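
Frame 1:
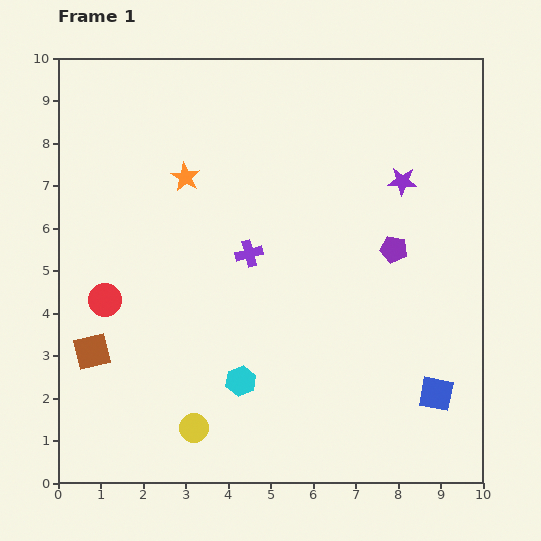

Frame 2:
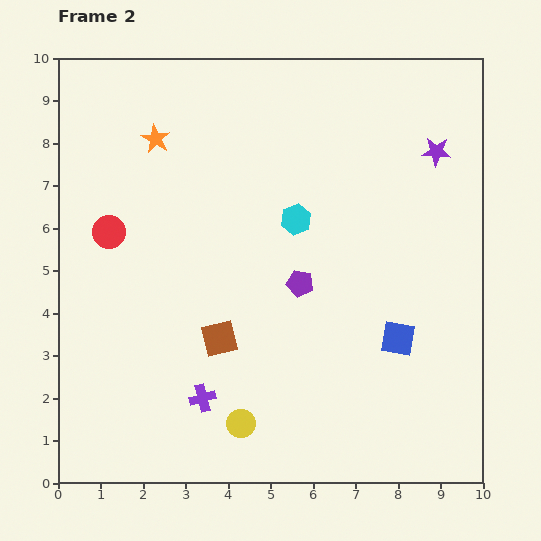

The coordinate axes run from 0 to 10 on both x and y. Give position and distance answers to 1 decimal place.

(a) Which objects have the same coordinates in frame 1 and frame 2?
none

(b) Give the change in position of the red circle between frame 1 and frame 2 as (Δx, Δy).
(0.1, 1.6)

The red circle was at (1.1, 4.3) in frame 1 and (1.2, 5.9) in frame 2.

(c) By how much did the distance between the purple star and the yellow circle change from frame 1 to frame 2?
+0.3

Distance in frame 1: 7.6. Distance in frame 2: 7.9.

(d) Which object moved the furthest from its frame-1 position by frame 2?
the cyan hexagon

(moved 4.0; next 3.6)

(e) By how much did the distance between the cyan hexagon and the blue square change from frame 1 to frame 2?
-0.9

Distance in frame 1: 4.6. Distance in frame 2: 3.7.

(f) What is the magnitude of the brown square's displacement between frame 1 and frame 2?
3.0

The brown square moved from (0.8, 3.1) to (3.8, 3.4), a distance of √(3.0² + 0.3²) ≈ 3.0.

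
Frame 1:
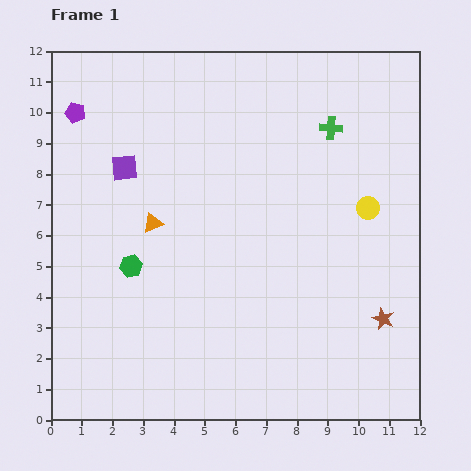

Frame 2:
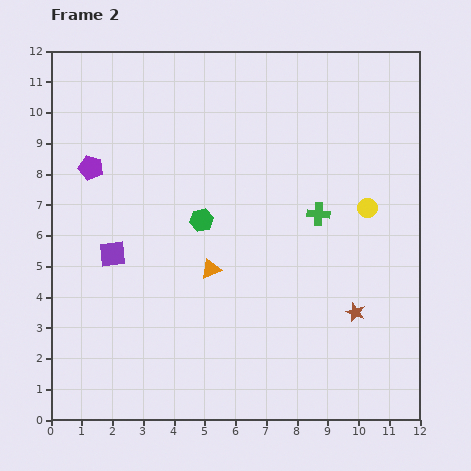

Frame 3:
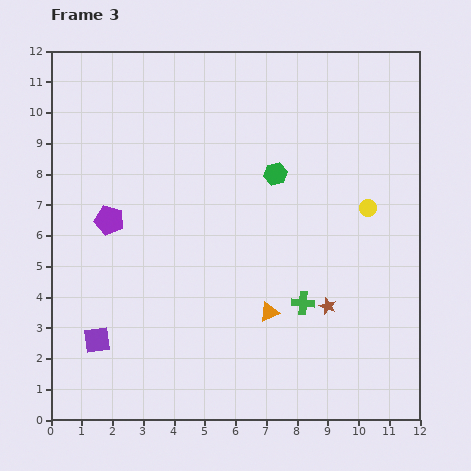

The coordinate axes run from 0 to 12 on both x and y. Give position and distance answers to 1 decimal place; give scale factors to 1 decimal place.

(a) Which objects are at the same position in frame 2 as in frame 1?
the yellow circle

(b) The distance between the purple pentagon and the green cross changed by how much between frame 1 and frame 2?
-0.7

Distance in frame 1: 8.3. Distance in frame 2: 7.6.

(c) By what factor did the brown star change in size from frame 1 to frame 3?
0.7×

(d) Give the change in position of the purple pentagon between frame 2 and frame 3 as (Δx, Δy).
(0.6, -1.7)

The purple pentagon was at (1.3, 8.2) in frame 2 and (1.9, 6.5) in frame 3.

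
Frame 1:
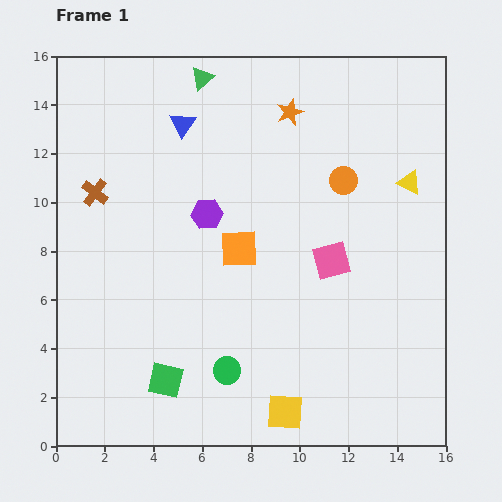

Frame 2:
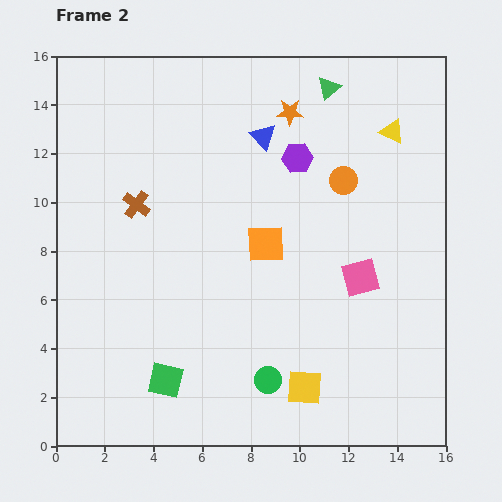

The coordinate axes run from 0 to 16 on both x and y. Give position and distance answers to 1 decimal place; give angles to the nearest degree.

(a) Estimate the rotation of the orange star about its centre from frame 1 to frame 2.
24° clockwise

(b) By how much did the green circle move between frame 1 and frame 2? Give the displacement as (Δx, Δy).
(1.7, -0.4)

The green circle was at (7.0, 3.1) in frame 1 and (8.7, 2.7) in frame 2.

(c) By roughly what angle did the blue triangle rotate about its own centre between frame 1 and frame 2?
18° counter-clockwise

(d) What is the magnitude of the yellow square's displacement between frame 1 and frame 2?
1.3

The yellow square moved from (9.4, 1.4) to (10.2, 2.4), a distance of √(0.8² + 1.0²) ≈ 1.3.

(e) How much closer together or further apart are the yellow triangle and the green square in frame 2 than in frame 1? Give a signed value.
+0.9

Distance in frame 1: 12.9. Distance in frame 2: 13.8.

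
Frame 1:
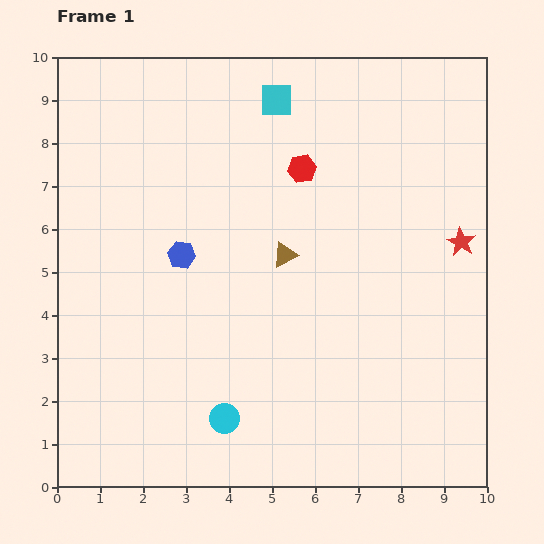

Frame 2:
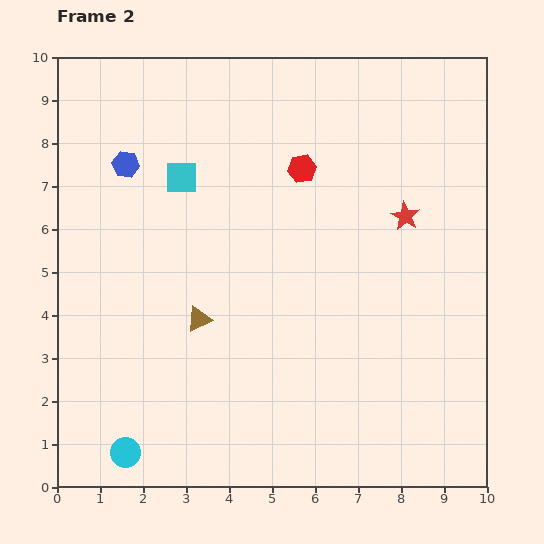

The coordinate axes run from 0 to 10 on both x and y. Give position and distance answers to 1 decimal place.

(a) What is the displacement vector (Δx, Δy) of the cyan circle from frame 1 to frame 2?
(-2.3, -0.8)

The cyan circle was at (3.9, 1.6) in frame 1 and (1.6, 0.8) in frame 2.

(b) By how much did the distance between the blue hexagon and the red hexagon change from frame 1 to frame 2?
+0.7

Distance in frame 1: 3.4. Distance in frame 2: 4.1.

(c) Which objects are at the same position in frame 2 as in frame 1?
the red hexagon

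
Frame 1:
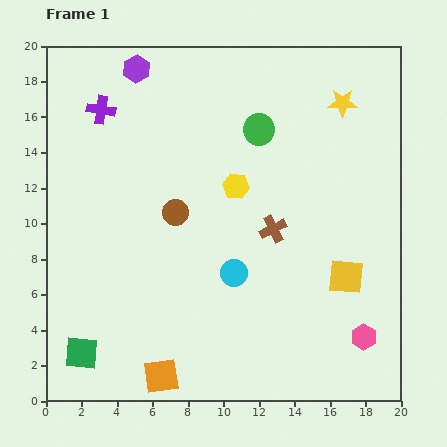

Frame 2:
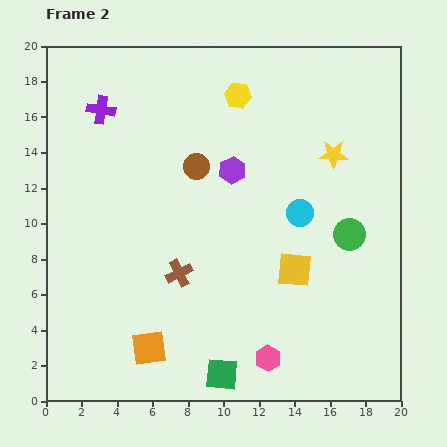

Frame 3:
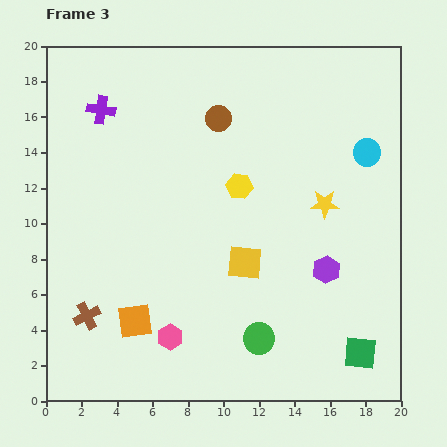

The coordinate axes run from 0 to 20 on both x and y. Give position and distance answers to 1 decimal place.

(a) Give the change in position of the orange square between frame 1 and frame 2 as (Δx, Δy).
(-0.7, 1.6)

The orange square was at (6.5, 1.4) in frame 1 and (5.8, 3.0) in frame 2.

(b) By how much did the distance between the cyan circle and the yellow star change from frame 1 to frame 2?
-7.6

Distance in frame 1: 11.4. Distance in frame 2: 3.8.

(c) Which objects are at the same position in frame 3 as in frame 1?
the purple cross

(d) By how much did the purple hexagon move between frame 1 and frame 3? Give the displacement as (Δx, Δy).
(10.7, -11.3)

The purple hexagon was at (5.1, 18.7) in frame 1 and (15.8, 7.4) in frame 3.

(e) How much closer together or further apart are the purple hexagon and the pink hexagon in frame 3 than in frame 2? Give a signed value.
-1.2

Distance in frame 2: 10.8. Distance in frame 3: 9.6.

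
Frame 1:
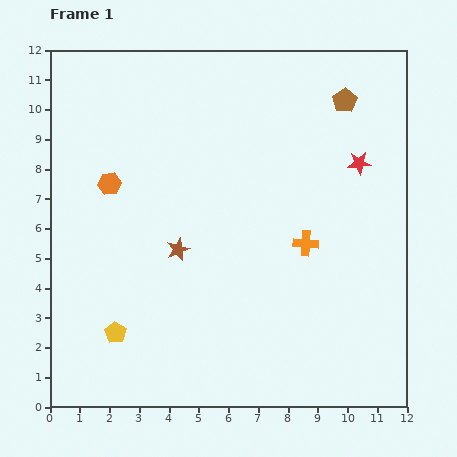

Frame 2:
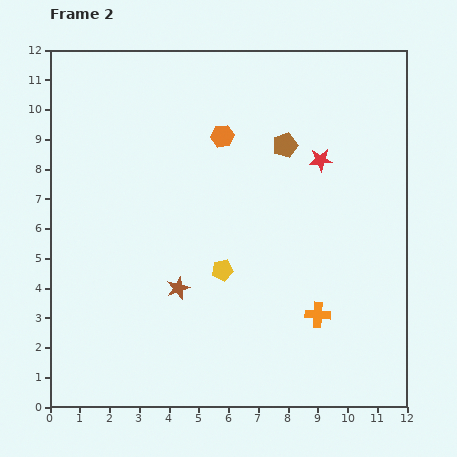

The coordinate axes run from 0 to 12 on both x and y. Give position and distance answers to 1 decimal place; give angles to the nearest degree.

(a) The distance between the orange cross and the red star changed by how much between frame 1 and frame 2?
+2.0

Distance in frame 1: 3.2. Distance in frame 2: 5.2.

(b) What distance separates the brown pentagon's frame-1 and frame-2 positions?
2.5

The brown pentagon moved from (9.9, 10.3) to (7.9, 8.8), a distance of √(2.0² + 1.5²) ≈ 2.5.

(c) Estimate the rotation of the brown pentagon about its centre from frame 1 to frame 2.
15° clockwise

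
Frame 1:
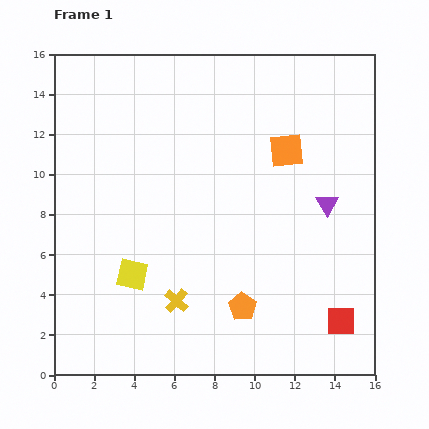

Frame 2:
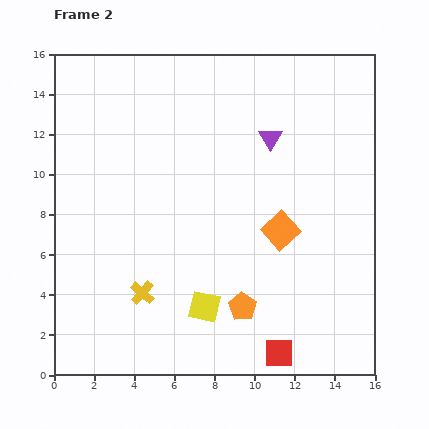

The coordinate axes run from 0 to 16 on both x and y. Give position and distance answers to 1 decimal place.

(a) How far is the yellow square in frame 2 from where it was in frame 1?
3.9

The yellow square moved from (3.9, 5.0) to (7.5, 3.4), a distance of √(3.6² + 1.6²) ≈ 3.9.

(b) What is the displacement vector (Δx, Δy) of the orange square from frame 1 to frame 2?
(-0.3, -4.0)

The orange square was at (11.6, 11.2) in frame 1 and (11.3, 7.2) in frame 2.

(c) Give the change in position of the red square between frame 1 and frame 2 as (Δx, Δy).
(-3.1, -1.6)

The red square was at (14.3, 2.7) in frame 1 and (11.2, 1.1) in frame 2.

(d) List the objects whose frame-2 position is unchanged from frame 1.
the orange pentagon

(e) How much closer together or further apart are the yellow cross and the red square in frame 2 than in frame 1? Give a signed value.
-0.9

Distance in frame 1: 8.3. Distance in frame 2: 7.4.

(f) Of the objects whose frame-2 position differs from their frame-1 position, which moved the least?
the yellow cross

(moved 1.7)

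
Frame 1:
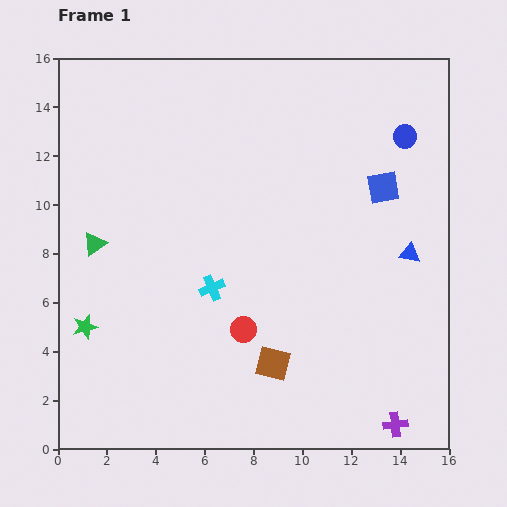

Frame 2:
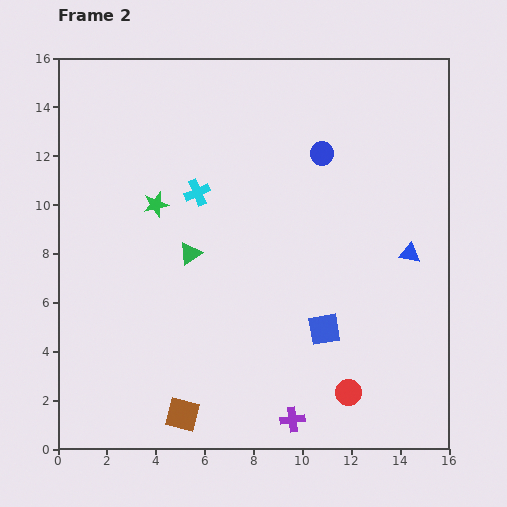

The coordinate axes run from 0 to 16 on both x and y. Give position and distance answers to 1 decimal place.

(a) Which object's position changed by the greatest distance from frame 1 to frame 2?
the blue square

(moved 6.3; next 5.8)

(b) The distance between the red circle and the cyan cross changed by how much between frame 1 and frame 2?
+8.2

Distance in frame 1: 2.1. Distance in frame 2: 10.3.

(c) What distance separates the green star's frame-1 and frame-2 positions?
5.8

The green star moved from (1.1, 5.0) to (4.0, 10.0), a distance of √(2.9² + 5.0²) ≈ 5.8.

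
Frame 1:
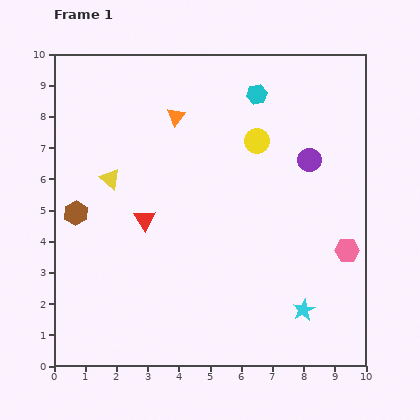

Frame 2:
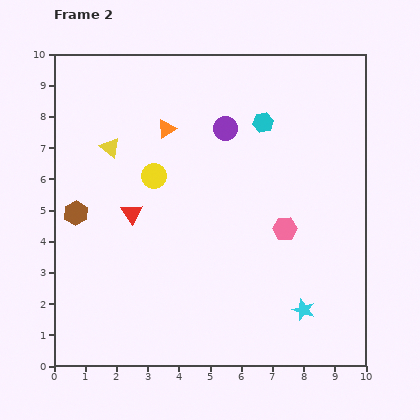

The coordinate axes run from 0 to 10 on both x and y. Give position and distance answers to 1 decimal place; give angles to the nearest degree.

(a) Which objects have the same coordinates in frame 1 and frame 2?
the cyan star, the brown hexagon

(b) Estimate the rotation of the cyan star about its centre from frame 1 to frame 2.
26° counter-clockwise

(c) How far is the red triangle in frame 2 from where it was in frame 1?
0.4

The red triangle moved from (2.9, 4.7) to (2.5, 4.9), a distance of √(0.4² + 0.2²) ≈ 0.4.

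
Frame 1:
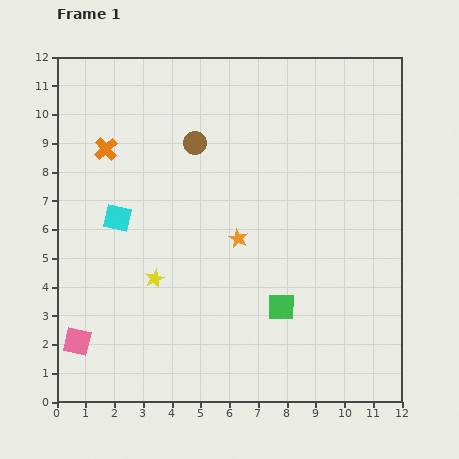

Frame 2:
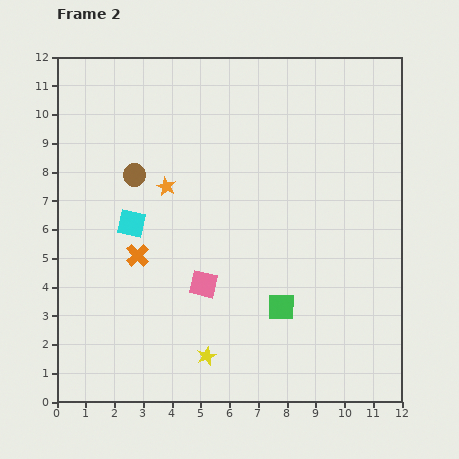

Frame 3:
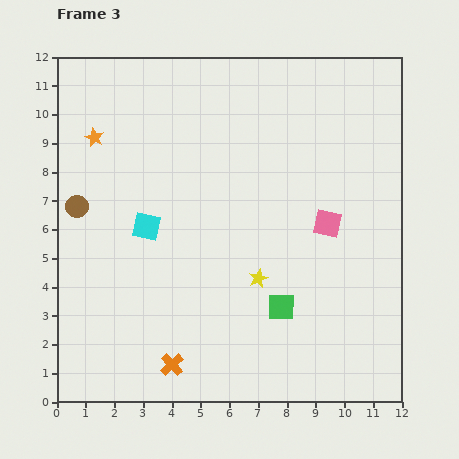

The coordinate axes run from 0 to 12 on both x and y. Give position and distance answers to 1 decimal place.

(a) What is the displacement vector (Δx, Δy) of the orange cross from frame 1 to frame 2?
(1.1, -3.7)

The orange cross was at (1.7, 8.8) in frame 1 and (2.8, 5.1) in frame 2.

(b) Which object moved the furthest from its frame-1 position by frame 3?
the pink square

(moved 9.6; next 7.8)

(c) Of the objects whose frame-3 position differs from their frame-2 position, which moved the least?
the cyan square

(moved 0.5)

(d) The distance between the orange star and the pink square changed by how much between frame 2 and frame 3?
+5.0

Distance in frame 2: 3.6. Distance in frame 3: 8.6.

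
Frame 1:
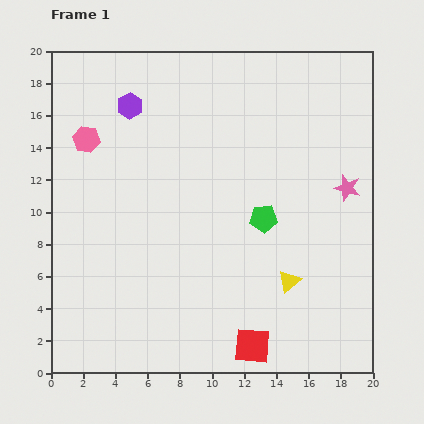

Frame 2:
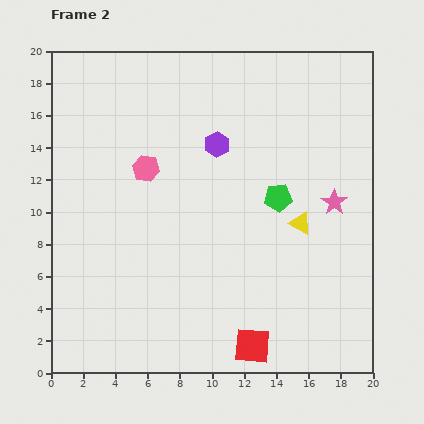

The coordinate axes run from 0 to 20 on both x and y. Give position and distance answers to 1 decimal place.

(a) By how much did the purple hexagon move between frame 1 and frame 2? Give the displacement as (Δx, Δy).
(5.4, -2.4)

The purple hexagon was at (4.9, 16.6) in frame 1 and (10.3, 14.2) in frame 2.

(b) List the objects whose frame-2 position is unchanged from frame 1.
the red square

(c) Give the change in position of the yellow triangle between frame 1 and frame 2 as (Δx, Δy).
(0.7, 3.6)

The yellow triangle was at (14.8, 5.7) in frame 1 and (15.5, 9.3) in frame 2.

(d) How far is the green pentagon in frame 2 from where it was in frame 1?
1.6

The green pentagon moved from (13.2, 9.6) to (14.1, 10.9), a distance of √(0.9² + 1.3²) ≈ 1.6.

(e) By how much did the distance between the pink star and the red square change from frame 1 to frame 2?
-1.1

Distance in frame 1: 11.4. Distance in frame 2: 10.3.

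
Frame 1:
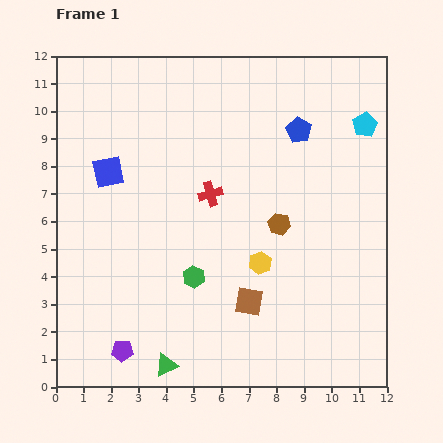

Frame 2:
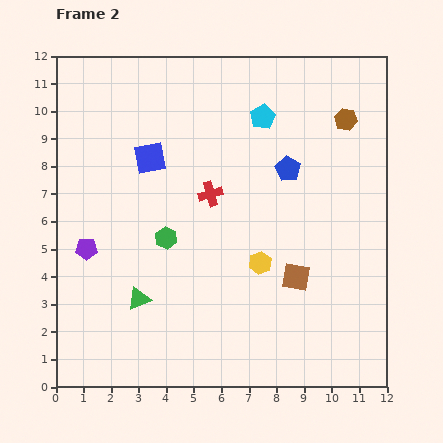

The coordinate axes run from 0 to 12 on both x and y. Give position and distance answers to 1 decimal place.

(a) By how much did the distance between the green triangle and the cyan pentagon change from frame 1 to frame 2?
-3.3

Distance in frame 1: 11.3. Distance in frame 2: 8.0.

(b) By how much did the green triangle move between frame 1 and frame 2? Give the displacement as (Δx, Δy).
(-1.0, 2.4)

The green triangle was at (4.0, 0.8) in frame 1 and (3.0, 3.2) in frame 2.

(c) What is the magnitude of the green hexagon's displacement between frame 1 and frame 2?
1.7

The green hexagon moved from (5.0, 4.0) to (4.0, 5.4), a distance of √(1.0² + 1.4²) ≈ 1.7.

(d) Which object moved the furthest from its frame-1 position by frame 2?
the brown hexagon

(moved 4.5; next 3.9)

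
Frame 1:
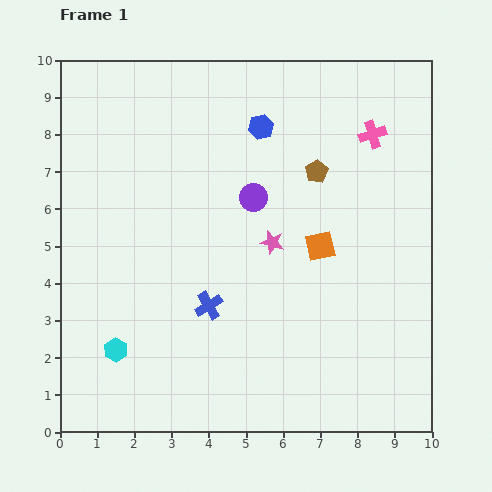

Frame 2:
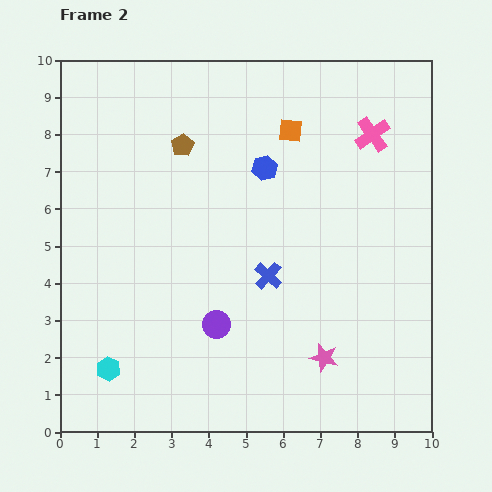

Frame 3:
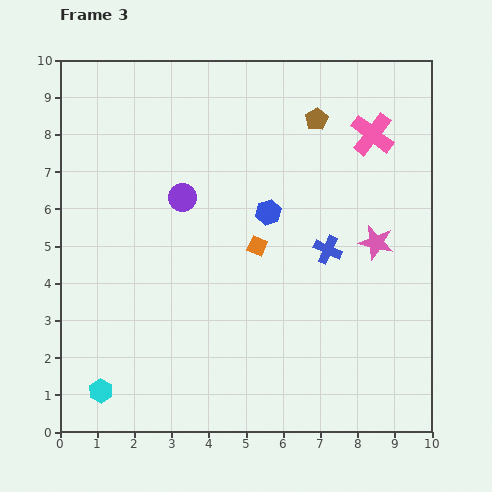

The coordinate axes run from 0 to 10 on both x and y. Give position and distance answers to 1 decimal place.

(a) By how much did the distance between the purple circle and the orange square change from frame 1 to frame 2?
+3.4

Distance in frame 1: 2.2. Distance in frame 2: 5.6.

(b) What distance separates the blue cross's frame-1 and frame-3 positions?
3.5

The blue cross moved from (4.0, 3.4) to (7.2, 4.9), a distance of √(3.2² + 1.5²) ≈ 3.5.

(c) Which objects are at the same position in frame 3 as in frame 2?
the pink cross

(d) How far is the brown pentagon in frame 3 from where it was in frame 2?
3.7

The brown pentagon moved from (3.3, 7.7) to (6.9, 8.4), a distance of √(3.6² + 0.7²) ≈ 3.7.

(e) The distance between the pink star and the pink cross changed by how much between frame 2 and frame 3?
-3.2

Distance in frame 2: 6.1. Distance in frame 3: 2.9.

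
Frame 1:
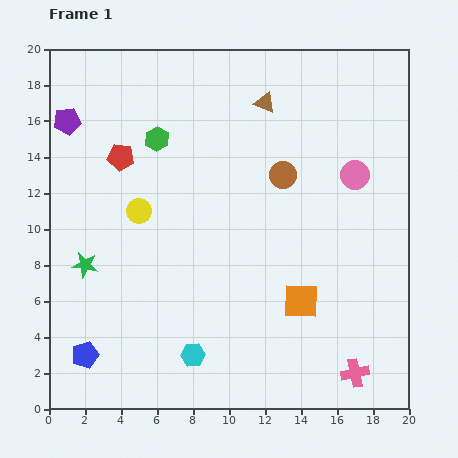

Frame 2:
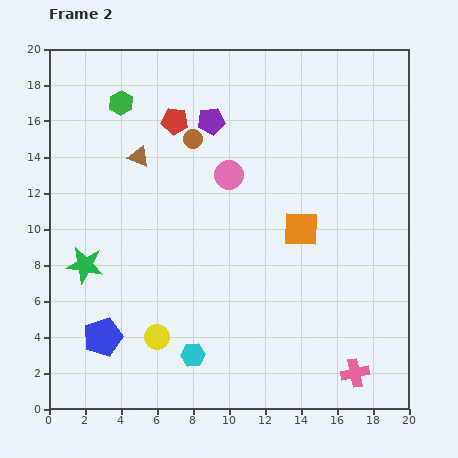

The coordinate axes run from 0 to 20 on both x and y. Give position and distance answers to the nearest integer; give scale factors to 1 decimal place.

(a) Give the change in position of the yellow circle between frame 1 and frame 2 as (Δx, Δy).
(1, -7)

The yellow circle was at (5, 11) in frame 1 and (6, 4) in frame 2.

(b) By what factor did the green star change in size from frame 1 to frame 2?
1.5×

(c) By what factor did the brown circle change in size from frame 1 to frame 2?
0.7×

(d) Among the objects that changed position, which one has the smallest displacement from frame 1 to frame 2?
the blue pentagon

(moved 1)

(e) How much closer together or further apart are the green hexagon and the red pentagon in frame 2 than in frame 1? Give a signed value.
+1

Distance in frame 1: 2. Distance in frame 2: 3.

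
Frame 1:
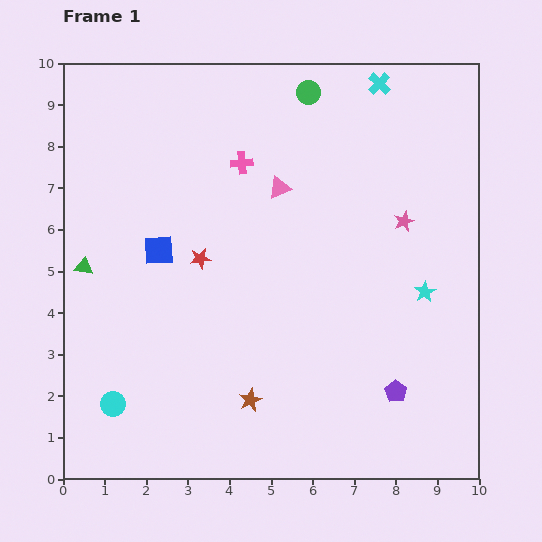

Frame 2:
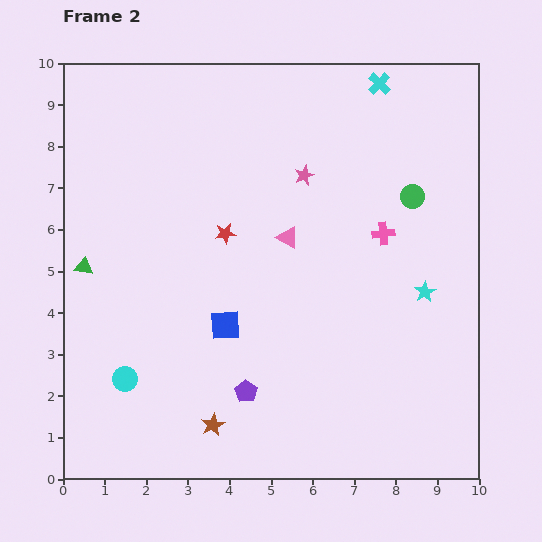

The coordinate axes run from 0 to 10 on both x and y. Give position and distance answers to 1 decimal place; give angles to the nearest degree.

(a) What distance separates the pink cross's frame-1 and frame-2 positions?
3.8

The pink cross moved from (4.3, 7.6) to (7.7, 5.9), a distance of √(3.4² + 1.7²) ≈ 3.8.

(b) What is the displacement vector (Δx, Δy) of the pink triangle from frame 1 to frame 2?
(0.2, -1.2)

The pink triangle was at (5.2, 7.0) in frame 1 and (5.4, 5.8) in frame 2.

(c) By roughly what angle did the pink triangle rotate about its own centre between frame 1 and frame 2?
51° clockwise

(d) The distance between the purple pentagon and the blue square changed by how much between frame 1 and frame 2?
-4.9

Distance in frame 1: 6.6. Distance in frame 2: 1.7.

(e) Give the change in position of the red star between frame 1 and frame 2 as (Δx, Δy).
(0.6, 0.6)

The red star was at (3.3, 5.3) in frame 1 and (3.9, 5.9) in frame 2.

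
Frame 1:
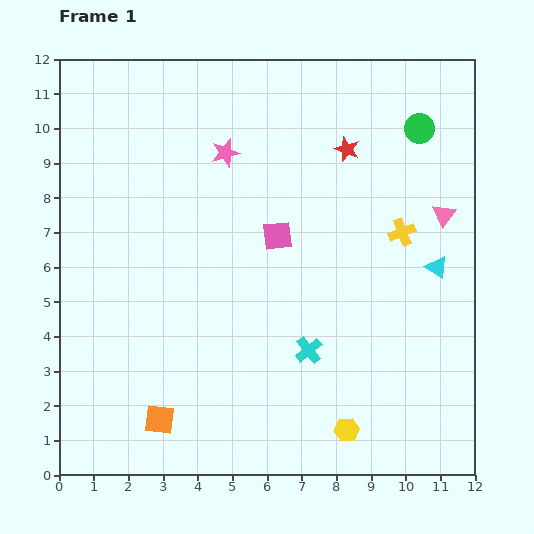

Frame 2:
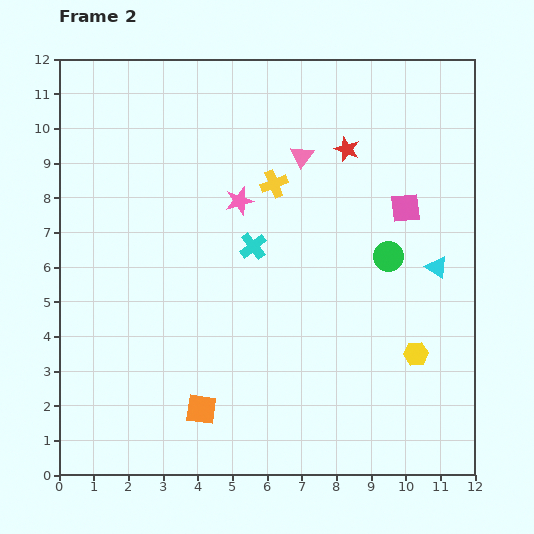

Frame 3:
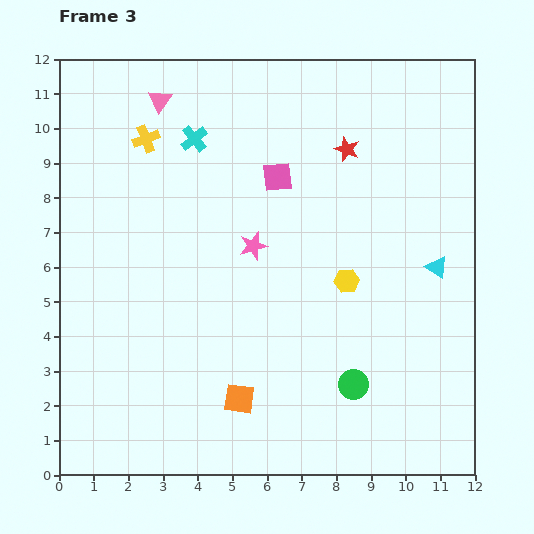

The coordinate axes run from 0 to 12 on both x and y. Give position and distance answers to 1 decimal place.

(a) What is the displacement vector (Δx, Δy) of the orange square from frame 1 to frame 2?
(1.2, 0.3)

The orange square was at (2.9, 1.6) in frame 1 and (4.1, 1.9) in frame 2.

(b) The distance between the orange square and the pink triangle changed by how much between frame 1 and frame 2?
-2.2

Distance in frame 1: 10.1. Distance in frame 2: 7.9.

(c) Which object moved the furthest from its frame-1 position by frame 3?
the pink triangle

(moved 8.8; next 7.9)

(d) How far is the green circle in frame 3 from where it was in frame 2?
3.8

The green circle moved from (9.5, 6.3) to (8.5, 2.6), a distance of √(1.0² + 3.7²) ≈ 3.8.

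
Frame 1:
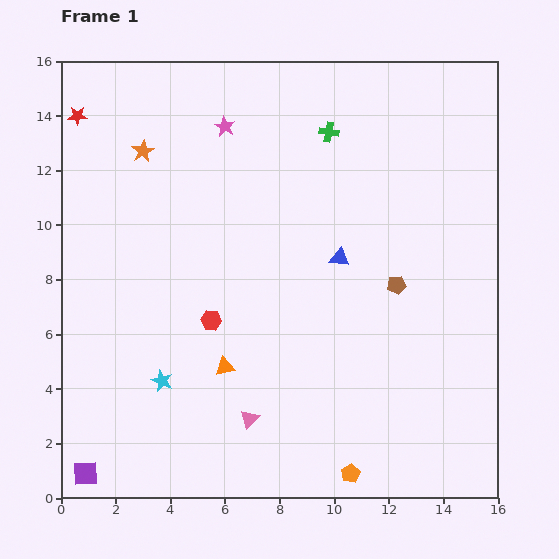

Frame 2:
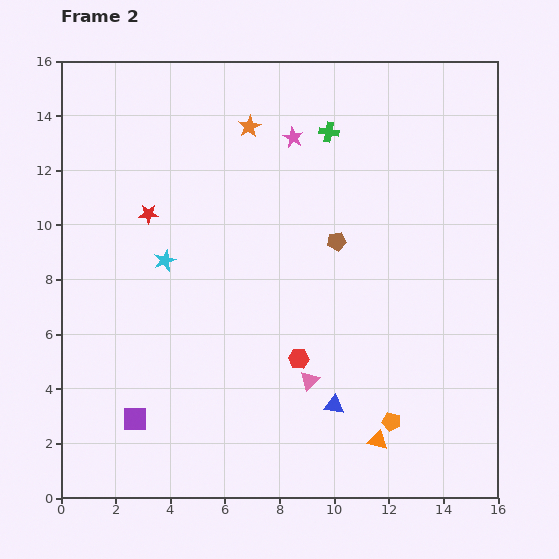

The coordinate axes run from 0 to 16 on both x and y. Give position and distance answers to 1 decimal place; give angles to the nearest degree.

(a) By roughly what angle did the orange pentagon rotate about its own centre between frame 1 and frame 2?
28° counter-clockwise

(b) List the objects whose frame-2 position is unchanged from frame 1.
the green cross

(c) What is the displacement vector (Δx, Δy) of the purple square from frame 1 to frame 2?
(1.8, 2.0)

The purple square was at (0.9, 0.9) in frame 1 and (2.7, 2.9) in frame 2.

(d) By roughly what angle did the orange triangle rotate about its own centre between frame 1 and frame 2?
25° clockwise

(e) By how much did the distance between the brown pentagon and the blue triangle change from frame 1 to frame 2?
+3.7

Distance in frame 1: 2.3. Distance in frame 2: 6.0.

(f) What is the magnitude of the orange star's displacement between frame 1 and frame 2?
4.0

The orange star moved from (3.0, 12.7) to (6.9, 13.6), a distance of √(3.9² + 0.9²) ≈ 4.0.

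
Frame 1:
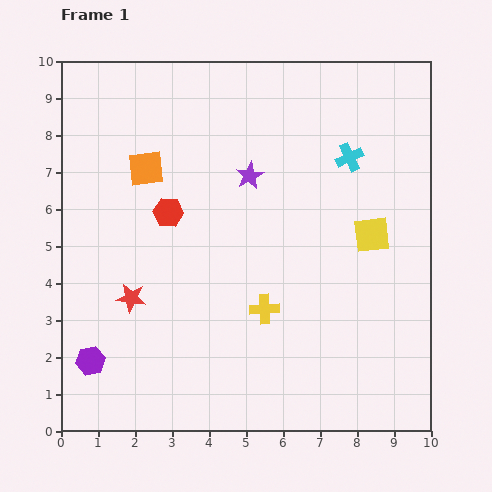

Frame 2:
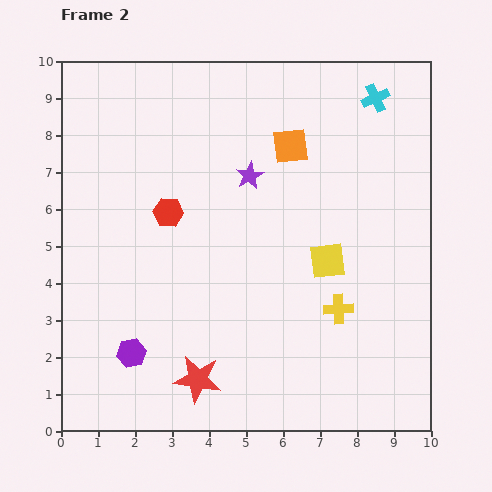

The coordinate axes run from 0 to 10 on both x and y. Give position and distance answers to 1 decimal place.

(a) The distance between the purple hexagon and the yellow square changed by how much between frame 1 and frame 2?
-2.4

Distance in frame 1: 8.3. Distance in frame 2: 5.9.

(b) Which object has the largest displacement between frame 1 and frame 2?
the orange square

(moved 3.9; next 2.8)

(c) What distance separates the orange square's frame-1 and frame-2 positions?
3.9

The orange square moved from (2.3, 7.1) to (6.2, 7.7), a distance of √(3.9² + 0.6²) ≈ 3.9.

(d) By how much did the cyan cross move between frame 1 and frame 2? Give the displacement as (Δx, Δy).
(0.7, 1.6)

The cyan cross was at (7.8, 7.4) in frame 1 and (8.5, 9.0) in frame 2.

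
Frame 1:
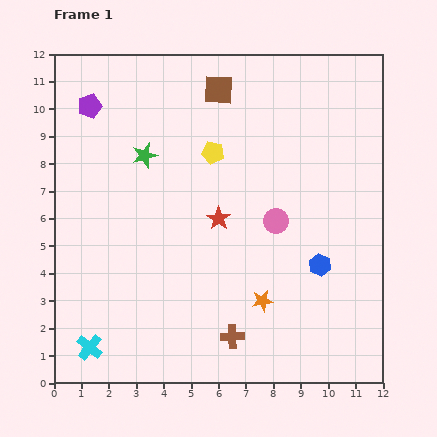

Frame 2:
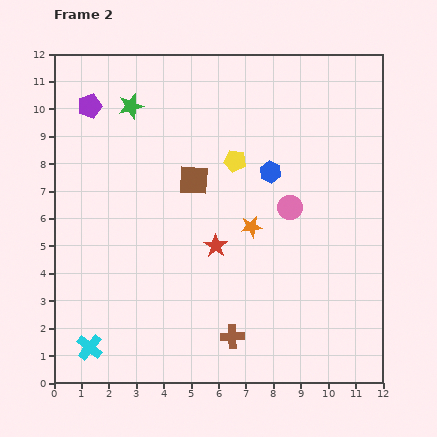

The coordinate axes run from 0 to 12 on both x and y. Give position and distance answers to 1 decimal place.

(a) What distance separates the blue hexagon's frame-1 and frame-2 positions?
3.8

The blue hexagon moved from (9.7, 4.3) to (7.9, 7.7), a distance of √(1.8² + 3.4²) ≈ 3.8.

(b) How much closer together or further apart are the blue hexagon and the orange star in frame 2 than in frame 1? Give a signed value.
-0.4

Distance in frame 1: 2.5. Distance in frame 2: 2.1.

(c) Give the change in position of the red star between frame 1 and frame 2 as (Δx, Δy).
(-0.1, -1.0)

The red star was at (6.0, 6.0) in frame 1 and (5.9, 5.0) in frame 2.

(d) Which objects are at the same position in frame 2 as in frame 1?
the brown cross, the cyan cross, the purple pentagon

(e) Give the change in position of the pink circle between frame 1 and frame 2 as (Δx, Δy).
(0.5, 0.5)

The pink circle was at (8.1, 5.9) in frame 1 and (8.6, 6.4) in frame 2.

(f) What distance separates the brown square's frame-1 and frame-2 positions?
3.4

The brown square moved from (6.0, 10.7) to (5.1, 7.4), a distance of √(0.9² + 3.3²) ≈ 3.4.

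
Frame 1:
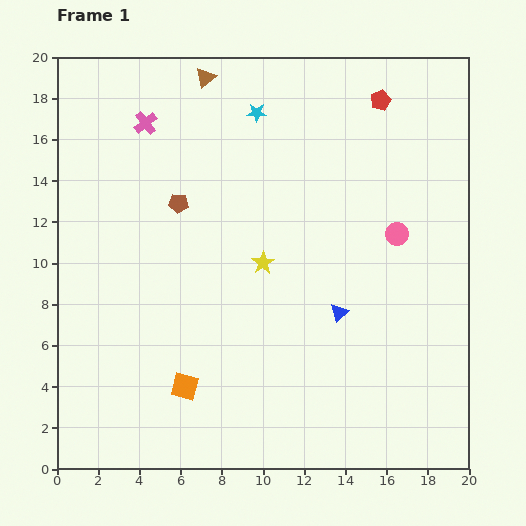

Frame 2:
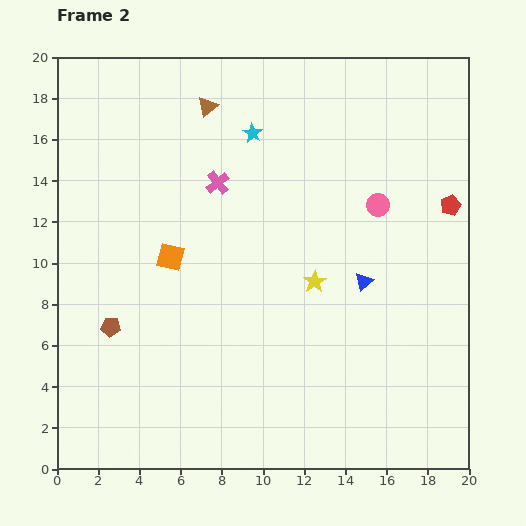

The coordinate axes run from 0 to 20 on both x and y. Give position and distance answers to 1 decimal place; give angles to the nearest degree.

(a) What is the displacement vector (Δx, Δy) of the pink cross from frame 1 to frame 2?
(3.5, -2.9)

The pink cross was at (4.3, 16.8) in frame 1 and (7.8, 13.9) in frame 2.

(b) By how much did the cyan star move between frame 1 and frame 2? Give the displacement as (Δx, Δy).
(-0.2, -1.0)

The cyan star was at (9.7, 17.3) in frame 1 and (9.5, 16.3) in frame 2.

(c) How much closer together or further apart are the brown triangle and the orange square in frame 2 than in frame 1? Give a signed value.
-7.5

Distance in frame 1: 15.0. Distance in frame 2: 7.5.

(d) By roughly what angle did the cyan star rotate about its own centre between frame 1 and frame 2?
29° clockwise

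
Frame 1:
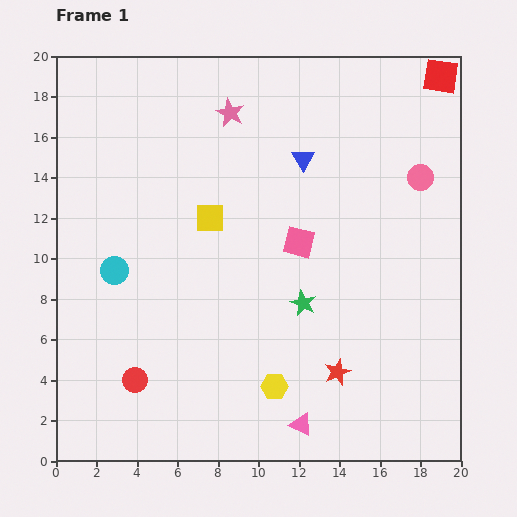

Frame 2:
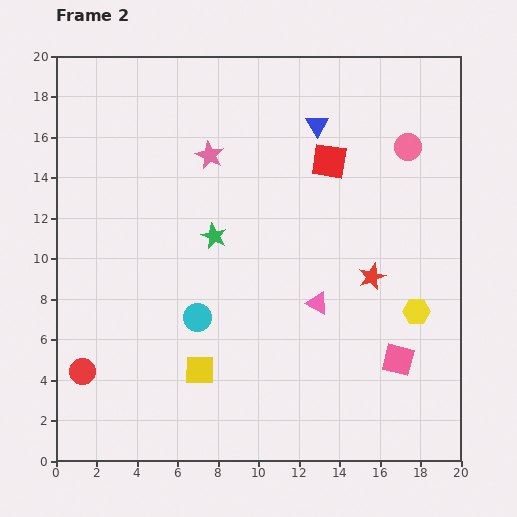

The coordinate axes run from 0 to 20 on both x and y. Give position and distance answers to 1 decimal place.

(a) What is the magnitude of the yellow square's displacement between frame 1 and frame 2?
7.5

The yellow square moved from (7.6, 12.0) to (7.1, 4.5), a distance of √(0.5² + 7.5²) ≈ 7.5.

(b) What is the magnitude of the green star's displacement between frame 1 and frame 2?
5.5

The green star moved from (12.2, 7.8) to (7.8, 11.1), a distance of √(4.4² + 3.3²) ≈ 5.5.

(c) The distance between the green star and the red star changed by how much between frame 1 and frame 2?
+4.3

Distance in frame 1: 3.8. Distance in frame 2: 8.1.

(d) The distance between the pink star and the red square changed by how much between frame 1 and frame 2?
-4.7

Distance in frame 1: 10.6. Distance in frame 2: 5.9.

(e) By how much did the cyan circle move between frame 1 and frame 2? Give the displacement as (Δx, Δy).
(4.1, -2.3)

The cyan circle was at (2.9, 9.4) in frame 1 and (7.0, 7.1) in frame 2.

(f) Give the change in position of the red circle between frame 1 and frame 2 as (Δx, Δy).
(-2.6, 0.4)

The red circle was at (3.9, 4.0) in frame 1 and (1.3, 4.4) in frame 2.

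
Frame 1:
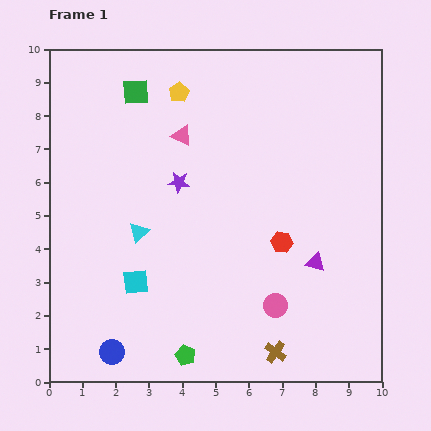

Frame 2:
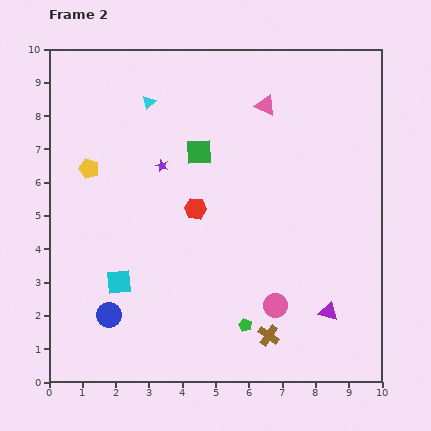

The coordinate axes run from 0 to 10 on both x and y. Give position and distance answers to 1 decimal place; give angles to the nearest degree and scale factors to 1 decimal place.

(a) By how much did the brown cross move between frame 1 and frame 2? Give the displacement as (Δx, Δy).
(-0.2, 0.5)

The brown cross was at (6.8, 0.9) in frame 1 and (6.6, 1.4) in frame 2.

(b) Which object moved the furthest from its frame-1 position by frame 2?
the cyan triangle

(moved 3.9; next 3.5)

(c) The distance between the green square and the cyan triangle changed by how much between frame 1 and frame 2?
-2.1

Distance in frame 1: 4.2. Distance in frame 2: 2.1.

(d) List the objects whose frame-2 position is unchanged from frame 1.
the pink circle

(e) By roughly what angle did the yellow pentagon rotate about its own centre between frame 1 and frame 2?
23° counter-clockwise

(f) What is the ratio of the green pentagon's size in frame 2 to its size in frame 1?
0.6×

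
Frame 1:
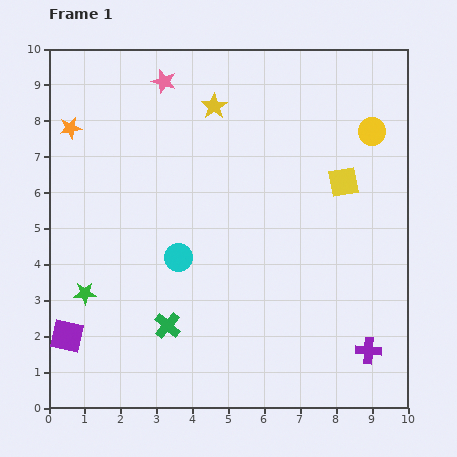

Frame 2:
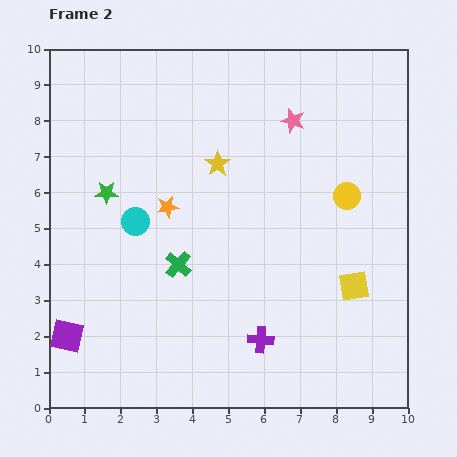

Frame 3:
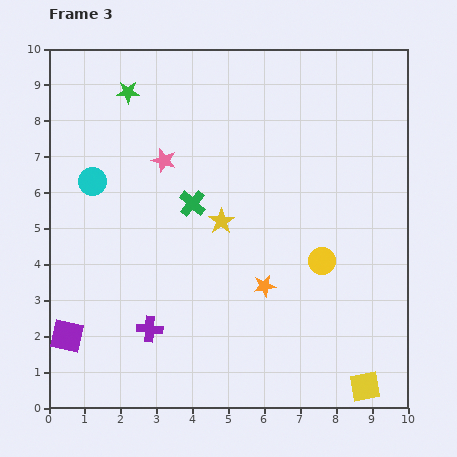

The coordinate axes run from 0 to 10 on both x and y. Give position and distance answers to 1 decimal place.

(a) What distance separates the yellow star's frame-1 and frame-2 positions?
1.6

The yellow star moved from (4.6, 8.4) to (4.7, 6.8), a distance of √(0.1² + 1.6²) ≈ 1.6.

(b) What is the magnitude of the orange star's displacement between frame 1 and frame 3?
7.0

The orange star moved from (0.6, 7.8) to (6.0, 3.4), a distance of √(5.4² + 4.4²) ≈ 7.0.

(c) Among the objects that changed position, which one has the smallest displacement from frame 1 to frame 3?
the pink star

(moved 2.2)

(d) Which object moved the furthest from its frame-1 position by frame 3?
the orange star

(moved 7.0; next 6.1)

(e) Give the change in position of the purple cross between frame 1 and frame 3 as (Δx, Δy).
(-6.1, 0.6)

The purple cross was at (8.9, 1.6) in frame 1 and (2.8, 2.2) in frame 3.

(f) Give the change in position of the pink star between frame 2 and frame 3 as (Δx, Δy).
(-3.6, -1.1)

The pink star was at (6.8, 8.0) in frame 2 and (3.2, 6.9) in frame 3.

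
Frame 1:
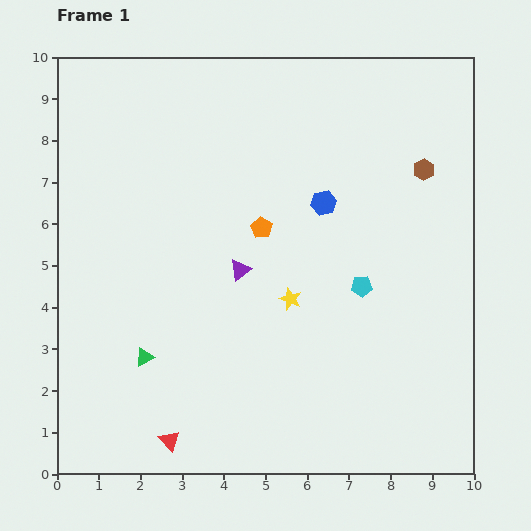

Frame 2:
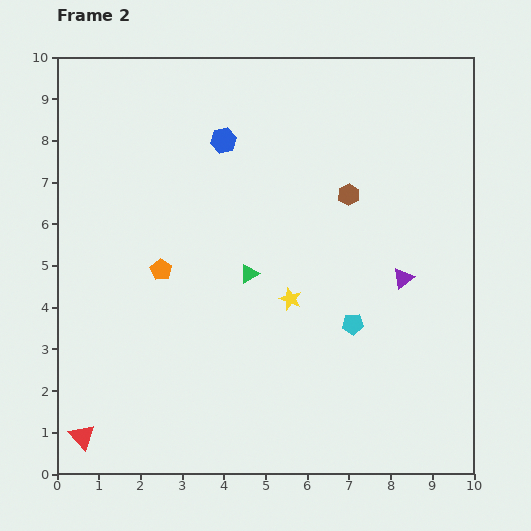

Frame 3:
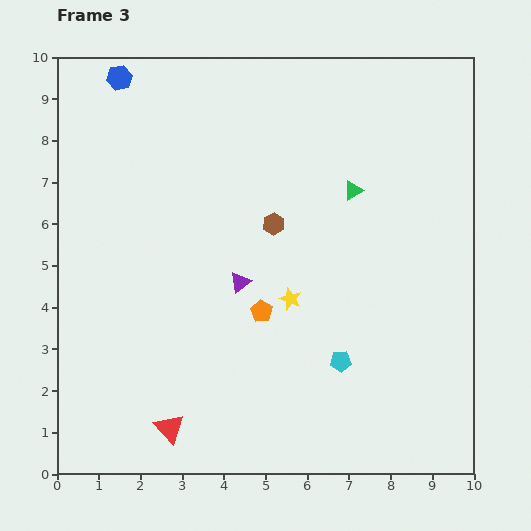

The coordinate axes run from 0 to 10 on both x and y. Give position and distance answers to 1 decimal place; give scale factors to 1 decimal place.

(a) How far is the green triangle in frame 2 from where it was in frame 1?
3.2

The green triangle moved from (2.1, 2.8) to (4.6, 4.8), a distance of √(2.5² + 2.0²) ≈ 3.2.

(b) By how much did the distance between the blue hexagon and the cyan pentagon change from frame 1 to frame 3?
+6.4

Distance in frame 1: 2.2. Distance in frame 3: 8.6.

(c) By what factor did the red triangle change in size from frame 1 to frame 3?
1.4×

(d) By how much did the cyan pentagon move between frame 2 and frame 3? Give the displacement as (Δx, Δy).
(-0.3, -0.9)

The cyan pentagon was at (7.1, 3.6) in frame 2 and (6.8, 2.7) in frame 3.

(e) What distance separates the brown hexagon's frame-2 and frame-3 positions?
1.9

The brown hexagon moved from (7.0, 6.7) to (5.2, 6.0), a distance of √(1.8² + 0.7²) ≈ 1.9.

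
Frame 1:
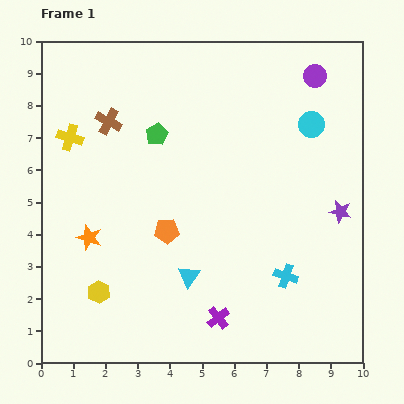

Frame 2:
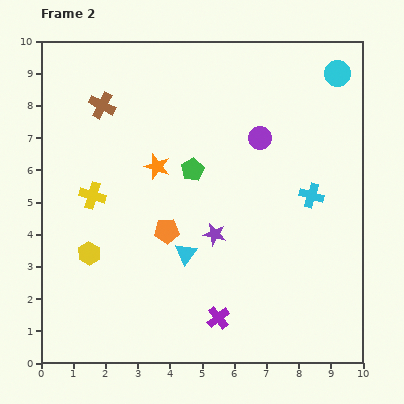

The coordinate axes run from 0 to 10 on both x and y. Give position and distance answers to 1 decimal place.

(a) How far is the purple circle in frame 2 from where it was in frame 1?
2.5

The purple circle moved from (8.5, 8.9) to (6.8, 7.0), a distance of √(1.7² + 1.9²) ≈ 2.5.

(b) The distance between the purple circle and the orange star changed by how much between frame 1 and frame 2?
-5.3

Distance in frame 1: 8.6. Distance in frame 2: 3.3.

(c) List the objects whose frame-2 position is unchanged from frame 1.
the purple cross, the orange pentagon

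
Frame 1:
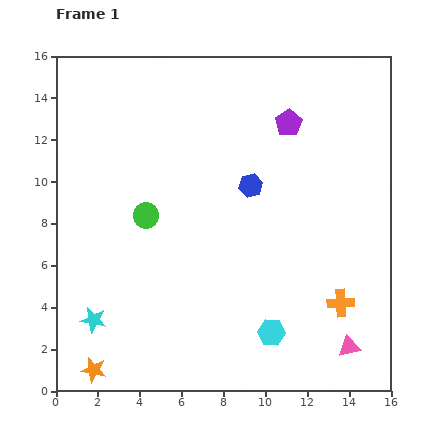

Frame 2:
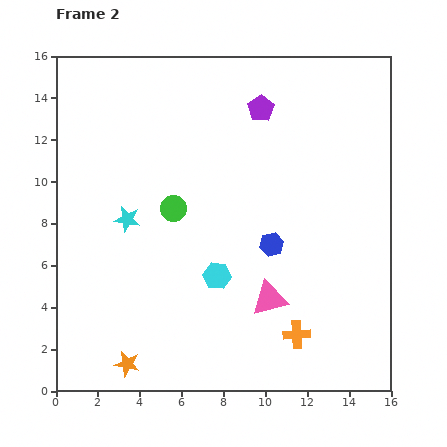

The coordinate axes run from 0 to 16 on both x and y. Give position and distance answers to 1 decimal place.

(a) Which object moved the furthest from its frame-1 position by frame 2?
the cyan star

(moved 5.1; next 4.4)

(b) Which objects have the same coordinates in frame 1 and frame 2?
none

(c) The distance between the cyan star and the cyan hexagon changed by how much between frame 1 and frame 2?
-3.4

Distance in frame 1: 8.5. Distance in frame 2: 5.1.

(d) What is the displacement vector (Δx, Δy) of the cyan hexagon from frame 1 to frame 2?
(-2.6, 2.7)

The cyan hexagon was at (10.3, 2.8) in frame 1 and (7.7, 5.5) in frame 2.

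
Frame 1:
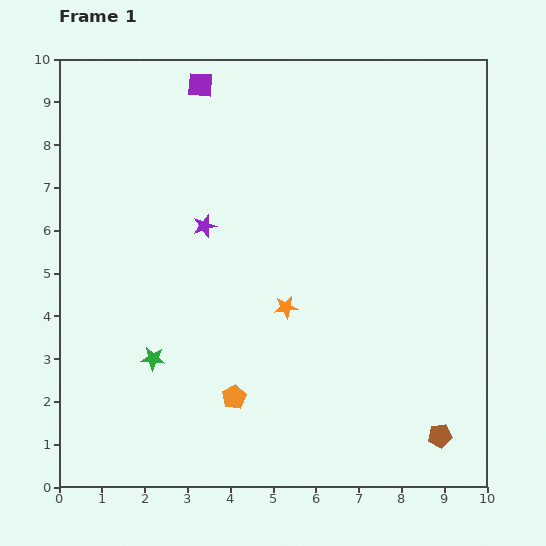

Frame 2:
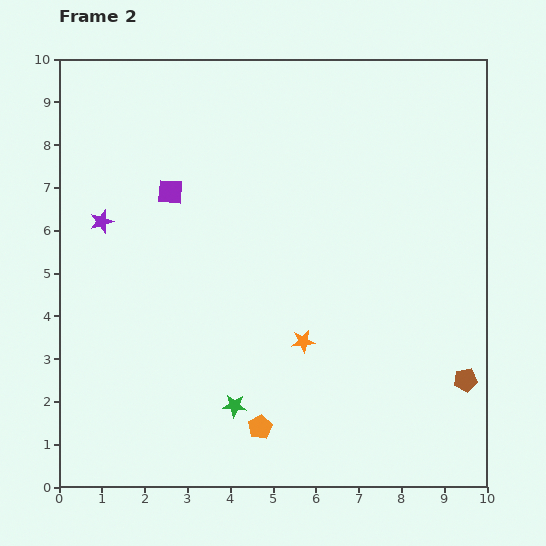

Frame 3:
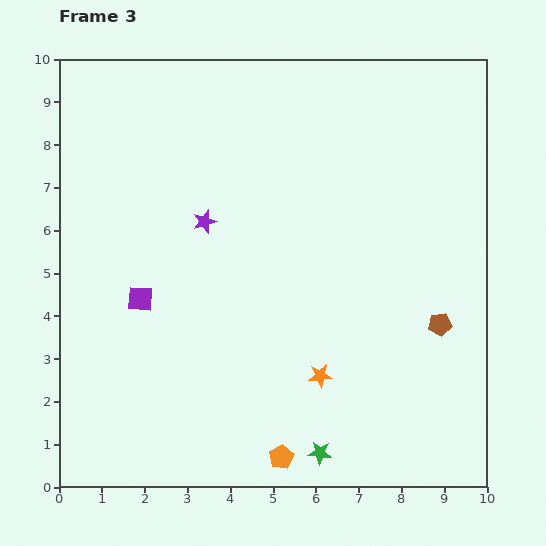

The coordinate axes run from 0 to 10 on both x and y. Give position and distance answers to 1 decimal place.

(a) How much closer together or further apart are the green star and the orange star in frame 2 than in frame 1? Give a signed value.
-1.1

Distance in frame 1: 3.3. Distance in frame 2: 2.2.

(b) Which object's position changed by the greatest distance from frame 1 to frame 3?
the purple square

(moved 5.2; next 4.5)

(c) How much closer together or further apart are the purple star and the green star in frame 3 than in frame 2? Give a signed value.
+0.7

Distance in frame 2: 5.3. Distance in frame 3: 6.0.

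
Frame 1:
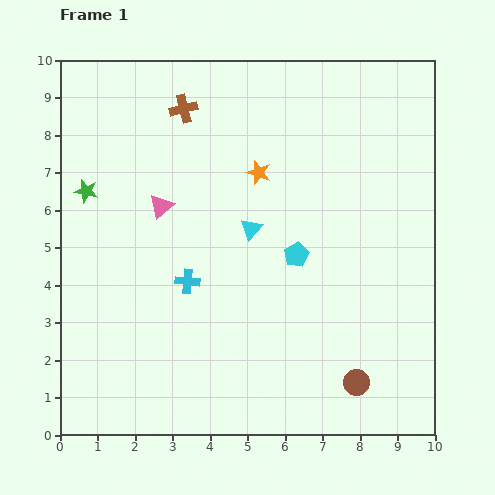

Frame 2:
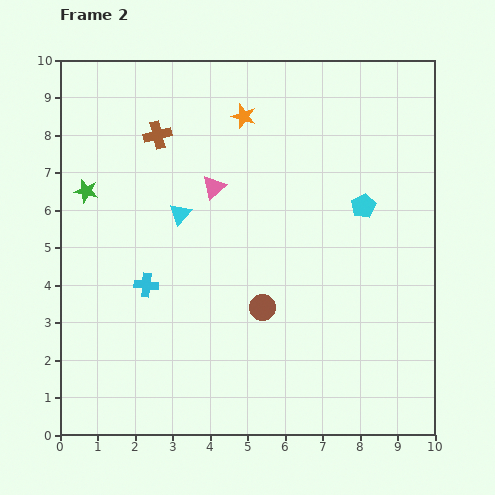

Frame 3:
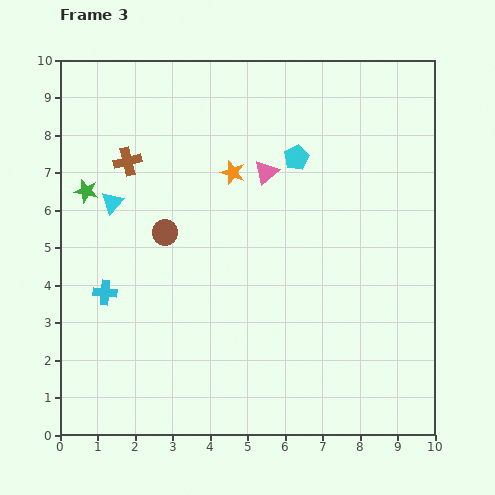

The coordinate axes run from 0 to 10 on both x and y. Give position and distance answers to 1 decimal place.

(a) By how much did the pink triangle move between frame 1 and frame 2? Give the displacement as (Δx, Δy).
(1.4, 0.5)

The pink triangle was at (2.7, 6.1) in frame 1 and (4.1, 6.6) in frame 2.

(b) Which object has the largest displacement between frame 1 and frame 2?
the brown circle

(moved 3.2; next 2.2)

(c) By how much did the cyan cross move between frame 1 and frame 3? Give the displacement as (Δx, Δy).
(-2.2, -0.3)

The cyan cross was at (3.4, 4.1) in frame 1 and (1.2, 3.8) in frame 3.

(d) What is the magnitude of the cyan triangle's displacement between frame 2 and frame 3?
1.8

The cyan triangle moved from (3.2, 5.9) to (1.4, 6.2), a distance of √(1.8² + 0.3²) ≈ 1.8.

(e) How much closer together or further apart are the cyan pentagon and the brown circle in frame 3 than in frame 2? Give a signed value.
+0.2

Distance in frame 2: 3.8. Distance in frame 3: 4.0.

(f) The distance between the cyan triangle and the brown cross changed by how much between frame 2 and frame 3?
-1.0

Distance in frame 2: 2.2. Distance in frame 3: 1.2.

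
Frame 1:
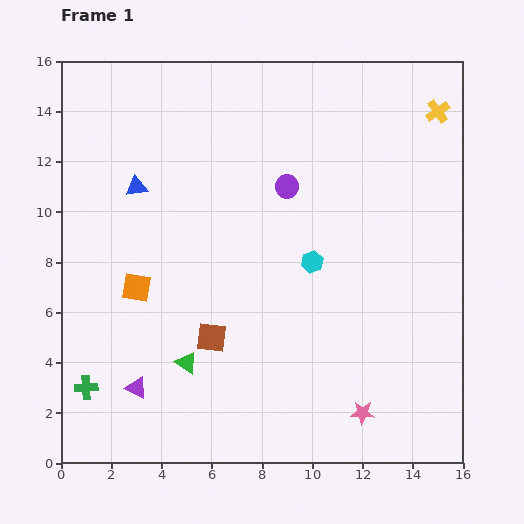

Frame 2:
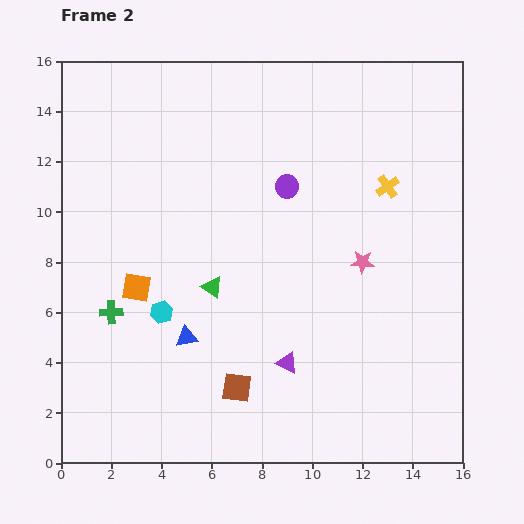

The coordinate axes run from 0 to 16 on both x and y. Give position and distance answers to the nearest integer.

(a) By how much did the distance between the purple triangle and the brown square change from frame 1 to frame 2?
-2

Distance in frame 1: 4. Distance in frame 2: 2.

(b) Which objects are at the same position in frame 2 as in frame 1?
the orange square, the purple circle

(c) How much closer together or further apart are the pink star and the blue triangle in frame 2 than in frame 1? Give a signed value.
-5

Distance in frame 1: 13. Distance in frame 2: 8.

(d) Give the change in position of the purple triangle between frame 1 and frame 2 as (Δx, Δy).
(6, 1)

The purple triangle was at (3, 3) in frame 1 and (9, 4) in frame 2.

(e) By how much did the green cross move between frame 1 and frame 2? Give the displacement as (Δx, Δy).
(1, 3)

The green cross was at (1, 3) in frame 1 and (2, 6) in frame 2.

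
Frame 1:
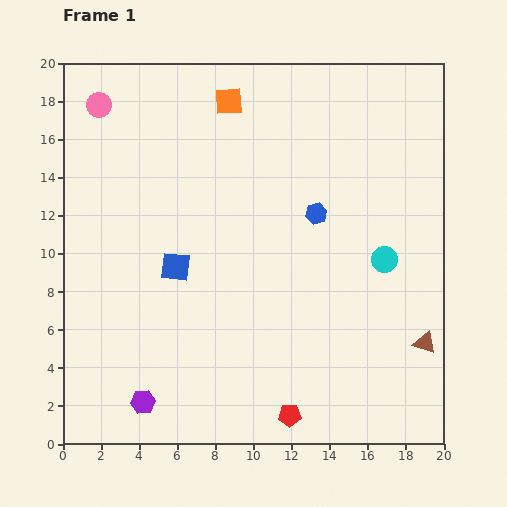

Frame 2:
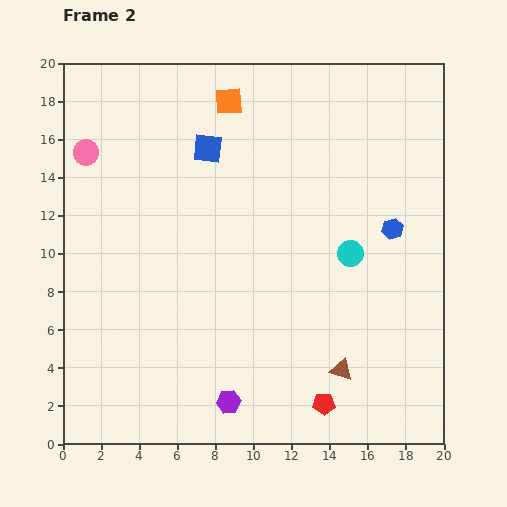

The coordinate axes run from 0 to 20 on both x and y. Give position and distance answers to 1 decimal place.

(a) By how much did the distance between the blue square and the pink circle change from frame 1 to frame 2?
-3.0

Distance in frame 1: 9.4. Distance in frame 2: 6.4.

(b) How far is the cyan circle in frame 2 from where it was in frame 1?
1.8

The cyan circle moved from (16.9, 9.7) to (15.1, 10.0), a distance of √(1.8² + 0.3²) ≈ 1.8.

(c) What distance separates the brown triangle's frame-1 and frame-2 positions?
4.6

The brown triangle moved from (19.0, 5.3) to (14.6, 3.9), a distance of √(4.4² + 1.4²) ≈ 4.6.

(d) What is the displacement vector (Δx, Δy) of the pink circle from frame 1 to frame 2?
(-0.7, -2.5)

The pink circle was at (1.9, 17.8) in frame 1 and (1.2, 15.3) in frame 2.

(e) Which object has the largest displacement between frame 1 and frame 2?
the blue square

(moved 6.4; next 4.6)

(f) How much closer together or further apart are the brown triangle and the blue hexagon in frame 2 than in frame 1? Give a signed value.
-1.0

Distance in frame 1: 8.9. Distance in frame 2: 7.9.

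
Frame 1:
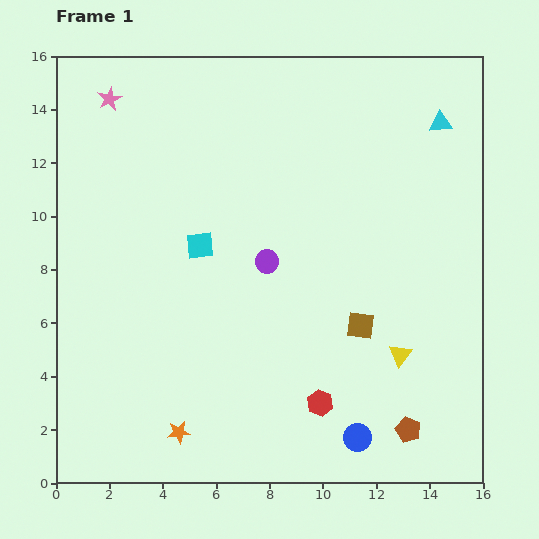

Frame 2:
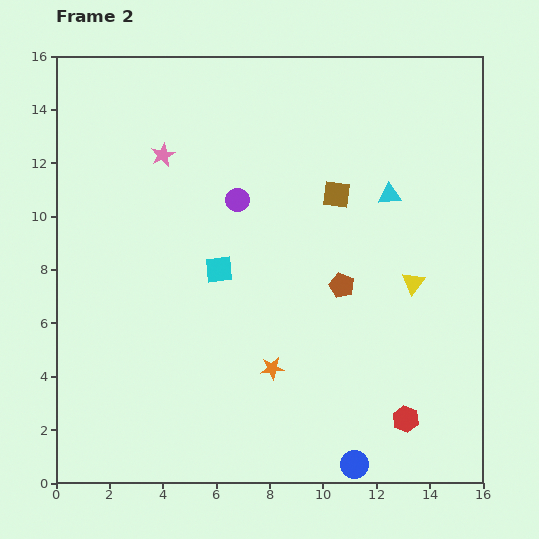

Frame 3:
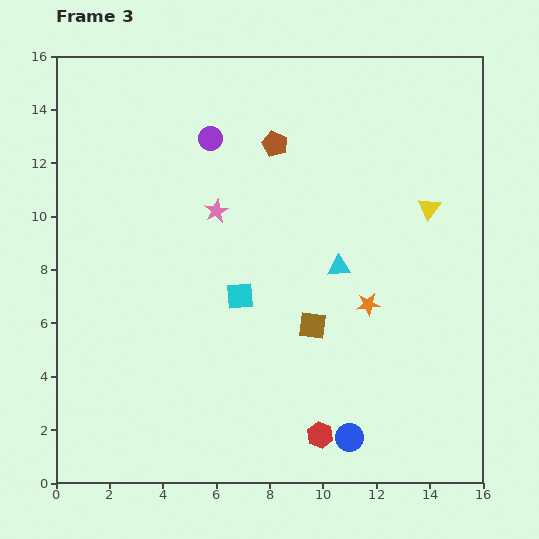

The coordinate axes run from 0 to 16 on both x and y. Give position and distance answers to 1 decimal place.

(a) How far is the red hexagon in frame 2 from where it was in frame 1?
3.3

The red hexagon moved from (9.9, 3.0) to (13.1, 2.4), a distance of √(3.2² + 0.6²) ≈ 3.3.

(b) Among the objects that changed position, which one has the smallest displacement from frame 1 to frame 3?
the blue circle

(moved 0.3)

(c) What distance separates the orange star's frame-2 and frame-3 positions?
4.3

The orange star moved from (8.1, 4.3) to (11.7, 6.7), a distance of √(3.6² + 2.4²) ≈ 4.3.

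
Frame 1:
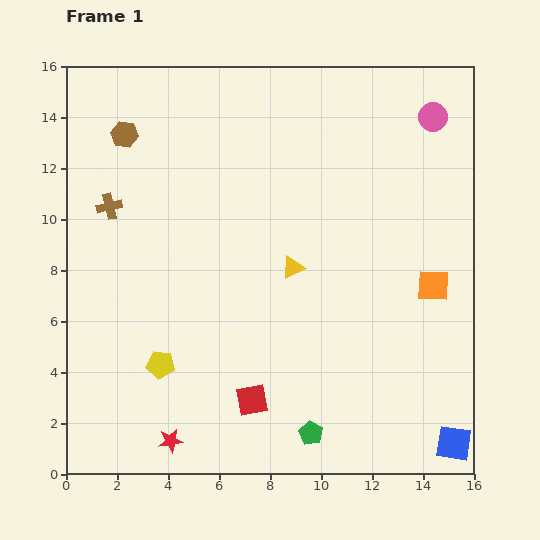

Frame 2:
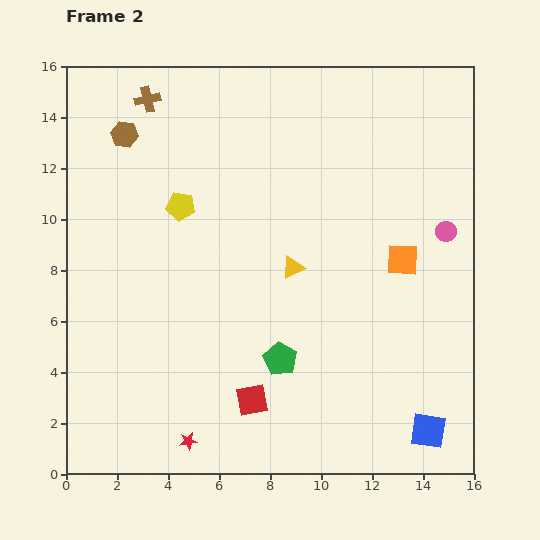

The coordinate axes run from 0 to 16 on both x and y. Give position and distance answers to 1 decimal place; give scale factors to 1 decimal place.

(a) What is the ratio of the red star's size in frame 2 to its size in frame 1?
0.7×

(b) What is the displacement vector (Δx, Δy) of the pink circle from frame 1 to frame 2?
(0.5, -4.5)

The pink circle was at (14.4, 14.0) in frame 1 and (14.9, 9.5) in frame 2.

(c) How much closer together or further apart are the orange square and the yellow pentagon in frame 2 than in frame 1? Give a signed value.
-2.2

Distance in frame 1: 11.1. Distance in frame 2: 8.9.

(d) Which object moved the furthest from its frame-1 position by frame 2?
the yellow pentagon

(moved 6.3; next 4.5)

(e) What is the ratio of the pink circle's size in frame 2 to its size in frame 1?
0.7×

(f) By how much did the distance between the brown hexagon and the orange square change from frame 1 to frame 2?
-1.5

Distance in frame 1: 13.5. Distance in frame 2: 12.0.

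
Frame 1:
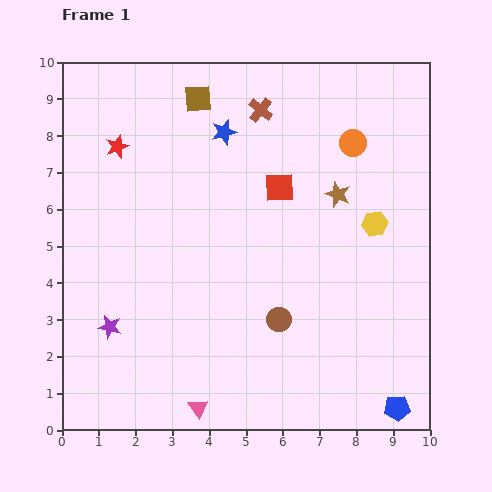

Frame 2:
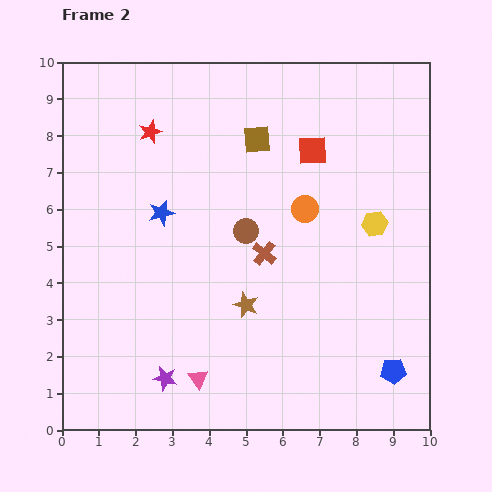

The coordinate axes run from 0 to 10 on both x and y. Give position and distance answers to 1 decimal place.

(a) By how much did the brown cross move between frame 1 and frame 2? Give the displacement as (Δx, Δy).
(0.1, -3.9)

The brown cross was at (5.4, 8.7) in frame 1 and (5.5, 4.8) in frame 2.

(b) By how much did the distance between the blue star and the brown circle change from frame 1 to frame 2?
-2.9

Distance in frame 1: 5.3. Distance in frame 2: 2.4.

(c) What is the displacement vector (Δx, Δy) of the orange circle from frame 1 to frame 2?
(-1.3, -1.8)

The orange circle was at (7.9, 7.8) in frame 1 and (6.6, 6.0) in frame 2.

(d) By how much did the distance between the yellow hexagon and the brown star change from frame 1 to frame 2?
+2.8

Distance in frame 1: 1.3. Distance in frame 2: 4.1.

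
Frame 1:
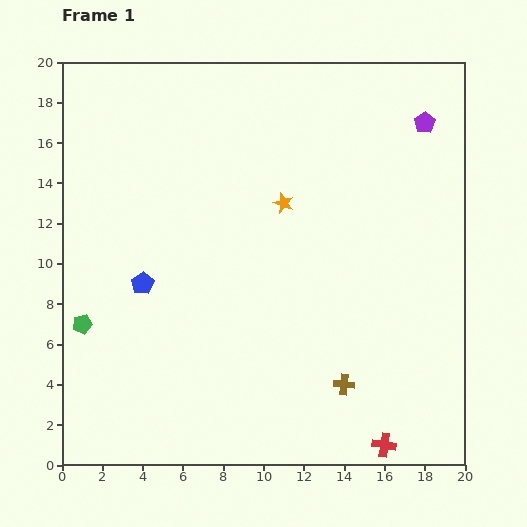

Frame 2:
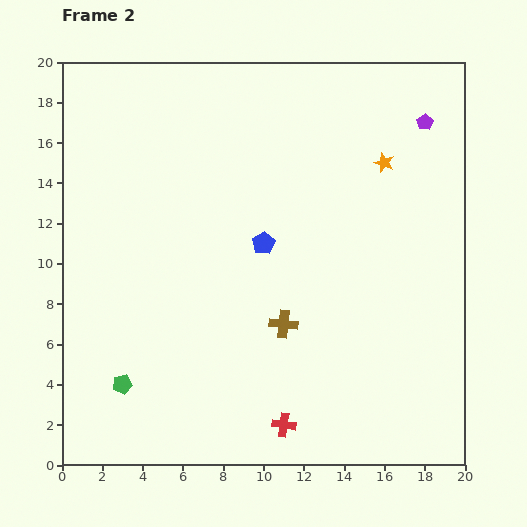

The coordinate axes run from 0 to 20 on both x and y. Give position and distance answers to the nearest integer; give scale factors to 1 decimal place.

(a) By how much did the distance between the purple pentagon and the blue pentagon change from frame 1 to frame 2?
-6

Distance in frame 1: 16. Distance in frame 2: 10.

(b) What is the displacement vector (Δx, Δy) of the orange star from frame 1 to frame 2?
(5, 2)

The orange star was at (11, 13) in frame 1 and (16, 15) in frame 2.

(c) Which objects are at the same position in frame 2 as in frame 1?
the purple pentagon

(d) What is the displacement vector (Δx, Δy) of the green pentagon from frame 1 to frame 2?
(2, -3)

The green pentagon was at (1, 7) in frame 1 and (3, 4) in frame 2.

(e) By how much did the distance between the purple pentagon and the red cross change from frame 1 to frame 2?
+1

Distance in frame 1: 16. Distance in frame 2: 17.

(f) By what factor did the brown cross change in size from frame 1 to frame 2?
1.4×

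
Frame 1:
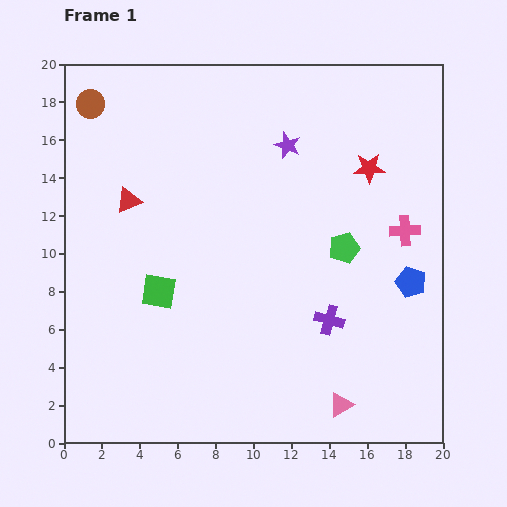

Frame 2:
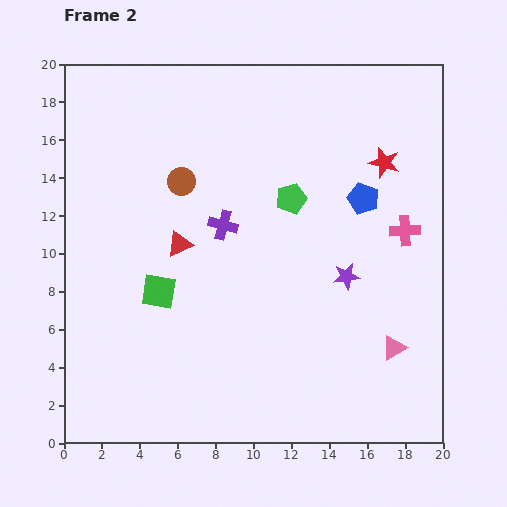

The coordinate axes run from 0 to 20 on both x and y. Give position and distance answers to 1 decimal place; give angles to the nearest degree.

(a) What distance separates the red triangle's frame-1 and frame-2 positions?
3.5

The red triangle moved from (3.4, 12.8) to (6.1, 10.5), a distance of √(2.7² + 2.3²) ≈ 3.5.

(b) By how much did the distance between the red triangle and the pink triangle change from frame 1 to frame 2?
-3.0

Distance in frame 1: 15.6. Distance in frame 2: 12.6.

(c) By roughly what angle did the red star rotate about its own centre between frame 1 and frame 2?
18° clockwise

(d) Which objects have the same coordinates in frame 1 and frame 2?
the green square, the pink cross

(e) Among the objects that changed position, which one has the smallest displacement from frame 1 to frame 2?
the red star

(moved 0.9)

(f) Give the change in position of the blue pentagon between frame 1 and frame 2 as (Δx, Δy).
(-2.5, 4.4)

The blue pentagon was at (18.3, 8.5) in frame 1 and (15.8, 12.9) in frame 2.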